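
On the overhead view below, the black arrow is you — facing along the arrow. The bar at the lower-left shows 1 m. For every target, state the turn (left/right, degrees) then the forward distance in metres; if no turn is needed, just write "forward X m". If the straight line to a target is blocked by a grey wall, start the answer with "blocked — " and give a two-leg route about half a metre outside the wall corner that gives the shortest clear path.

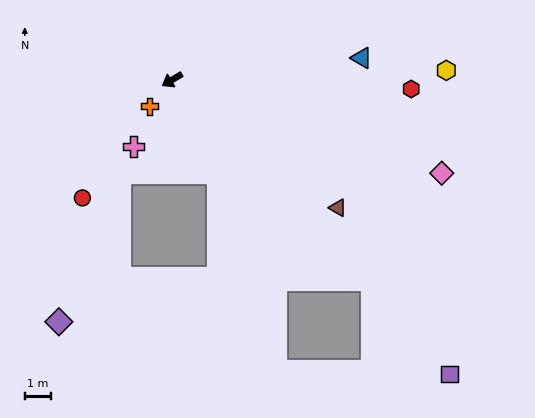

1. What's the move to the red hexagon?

turn left 147°, forward 9.1 m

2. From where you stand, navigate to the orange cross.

turn left 19°, forward 1.3 m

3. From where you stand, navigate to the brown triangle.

turn left 112°, forward 7.9 m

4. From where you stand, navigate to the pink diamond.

turn left 130°, forward 10.8 m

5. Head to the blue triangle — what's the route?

turn left 156°, forward 7.2 m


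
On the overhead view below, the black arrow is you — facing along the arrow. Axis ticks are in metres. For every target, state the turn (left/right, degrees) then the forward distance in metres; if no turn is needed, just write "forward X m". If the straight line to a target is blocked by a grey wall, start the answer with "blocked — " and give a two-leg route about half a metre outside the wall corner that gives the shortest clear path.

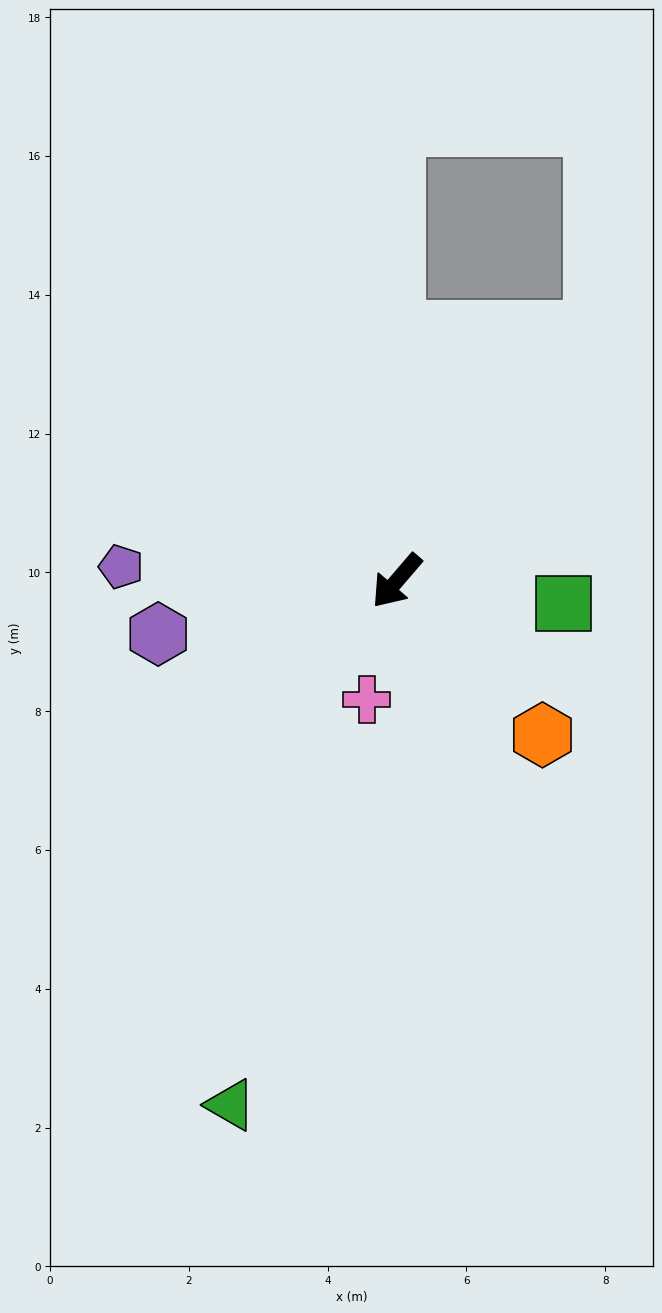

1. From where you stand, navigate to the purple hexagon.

turn right 37°, forward 3.5 m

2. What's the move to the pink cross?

turn left 26°, forward 1.8 m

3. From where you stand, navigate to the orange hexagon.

turn left 84°, forward 3.1 m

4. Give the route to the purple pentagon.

turn right 52°, forward 4.0 m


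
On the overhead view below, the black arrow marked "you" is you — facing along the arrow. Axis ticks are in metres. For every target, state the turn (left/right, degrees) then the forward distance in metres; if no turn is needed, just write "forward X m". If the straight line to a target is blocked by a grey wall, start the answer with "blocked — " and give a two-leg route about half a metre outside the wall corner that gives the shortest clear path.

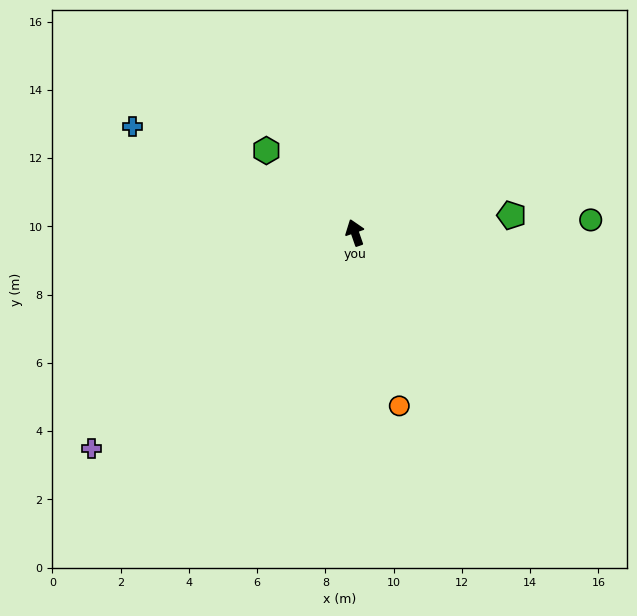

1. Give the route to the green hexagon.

turn left 28°, forward 3.5 m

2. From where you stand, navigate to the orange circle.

turn left 175°, forward 5.2 m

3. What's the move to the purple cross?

turn left 110°, forward 10.0 m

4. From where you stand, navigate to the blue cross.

turn left 45°, forward 7.2 m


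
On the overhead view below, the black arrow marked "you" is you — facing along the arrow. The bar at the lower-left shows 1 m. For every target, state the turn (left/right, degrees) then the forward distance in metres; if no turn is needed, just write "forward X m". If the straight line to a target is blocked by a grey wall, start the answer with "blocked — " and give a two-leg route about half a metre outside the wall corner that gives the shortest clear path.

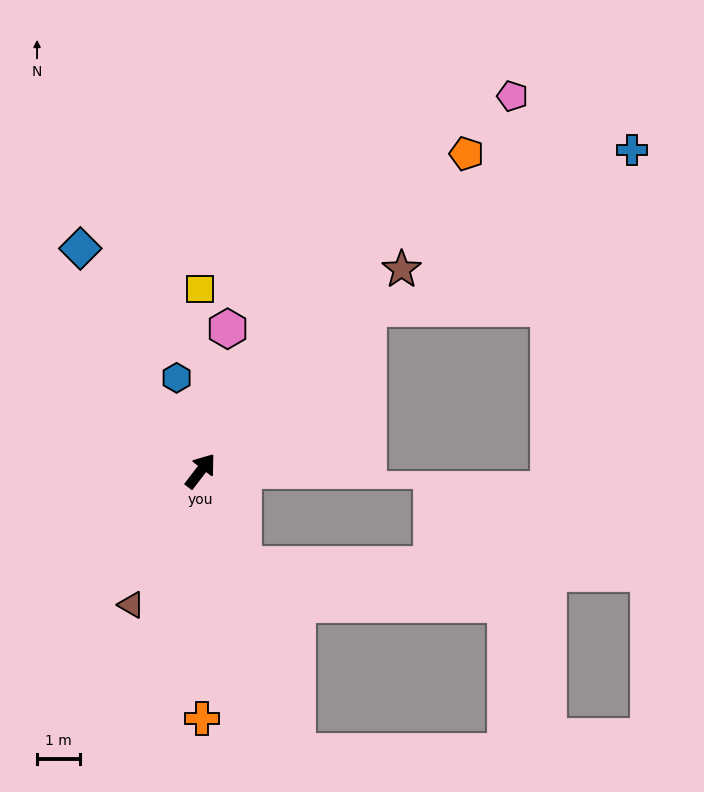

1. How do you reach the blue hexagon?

turn left 52°, forward 2.2 m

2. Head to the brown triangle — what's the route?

turn right 170°, forward 3.5 m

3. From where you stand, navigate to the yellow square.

turn left 38°, forward 4.2 m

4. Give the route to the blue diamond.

turn left 66°, forward 5.8 m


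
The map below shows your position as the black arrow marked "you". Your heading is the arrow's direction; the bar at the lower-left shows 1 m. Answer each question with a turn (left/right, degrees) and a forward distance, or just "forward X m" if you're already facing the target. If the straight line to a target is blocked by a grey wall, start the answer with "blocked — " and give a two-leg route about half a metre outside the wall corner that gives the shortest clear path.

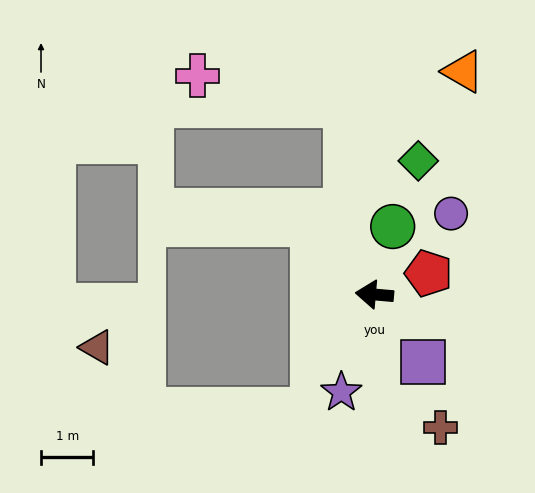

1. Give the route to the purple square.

turn left 131°, forward 1.6 m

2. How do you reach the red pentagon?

turn right 154°, forward 1.1 m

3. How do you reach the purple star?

turn left 76°, forward 2.0 m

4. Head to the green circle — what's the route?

turn right 100°, forward 1.3 m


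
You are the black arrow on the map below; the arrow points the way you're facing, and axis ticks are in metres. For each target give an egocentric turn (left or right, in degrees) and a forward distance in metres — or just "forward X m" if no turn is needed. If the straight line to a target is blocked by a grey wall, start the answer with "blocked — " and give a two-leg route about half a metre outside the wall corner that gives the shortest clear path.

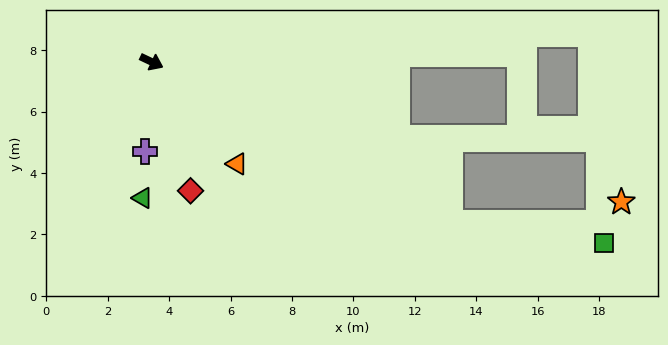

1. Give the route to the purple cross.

turn right 69°, forward 2.9 m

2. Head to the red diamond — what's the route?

turn right 48°, forward 4.4 m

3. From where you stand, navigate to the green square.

blocked — turn right 3°, forward 11.0 m, then turn left 21°, forward 5.0 m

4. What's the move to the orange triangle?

turn right 25°, forward 4.3 m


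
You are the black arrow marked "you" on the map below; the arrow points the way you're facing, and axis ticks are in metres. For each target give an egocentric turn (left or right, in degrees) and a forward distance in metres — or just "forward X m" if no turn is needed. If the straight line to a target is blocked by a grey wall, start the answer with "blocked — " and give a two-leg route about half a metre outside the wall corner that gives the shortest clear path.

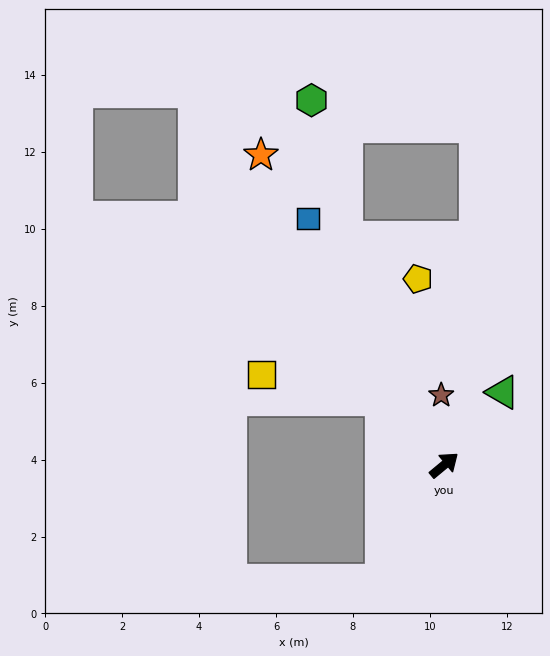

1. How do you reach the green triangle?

turn left 12°, forward 2.4 m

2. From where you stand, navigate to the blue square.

turn left 79°, forward 7.3 m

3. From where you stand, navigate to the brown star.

turn left 53°, forward 1.8 m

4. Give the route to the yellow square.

blocked — turn left 94°, forward 2.4 m, then turn left 35°, forward 3.2 m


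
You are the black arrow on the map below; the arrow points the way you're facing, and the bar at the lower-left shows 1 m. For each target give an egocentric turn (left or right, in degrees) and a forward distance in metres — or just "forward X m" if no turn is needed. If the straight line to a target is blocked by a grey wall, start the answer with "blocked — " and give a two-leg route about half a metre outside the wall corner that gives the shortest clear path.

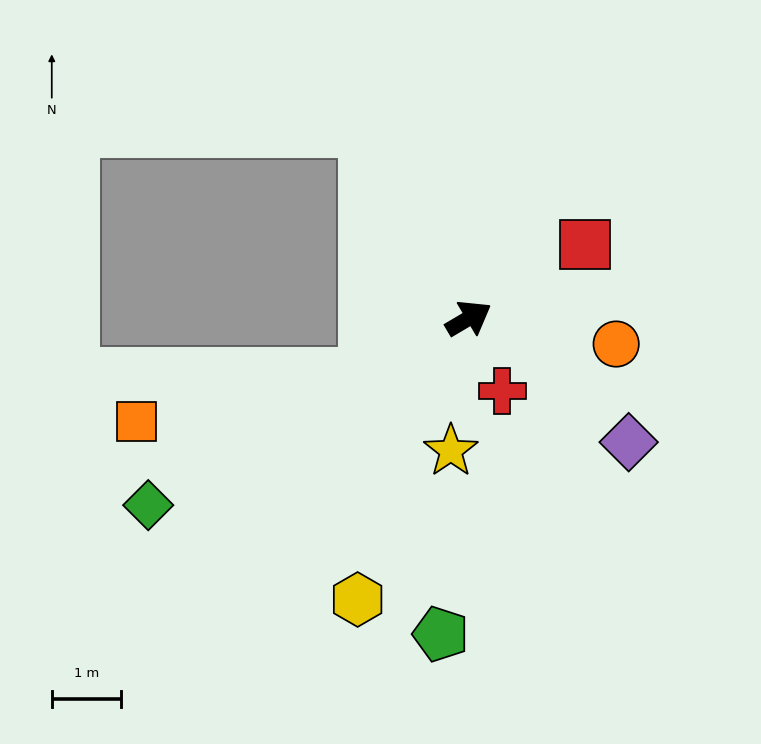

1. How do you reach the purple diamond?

turn right 68°, forward 2.9 m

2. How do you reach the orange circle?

turn right 41°, forward 2.2 m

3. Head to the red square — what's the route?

forward 2.0 m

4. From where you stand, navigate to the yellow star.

turn right 128°, forward 1.9 m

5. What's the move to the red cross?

turn right 96°, forward 1.2 m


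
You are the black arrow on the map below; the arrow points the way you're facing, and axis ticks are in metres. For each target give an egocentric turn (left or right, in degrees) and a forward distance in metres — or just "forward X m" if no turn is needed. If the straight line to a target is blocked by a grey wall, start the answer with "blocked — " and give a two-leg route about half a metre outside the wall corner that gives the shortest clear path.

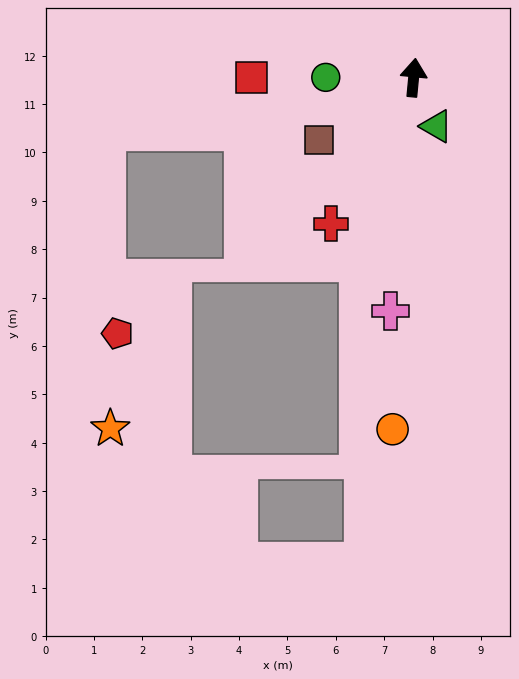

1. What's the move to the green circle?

turn left 95°, forward 1.8 m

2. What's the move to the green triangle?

turn right 149°, forward 1.1 m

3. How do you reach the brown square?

turn left 129°, forward 2.3 m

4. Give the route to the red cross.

turn left 156°, forward 3.5 m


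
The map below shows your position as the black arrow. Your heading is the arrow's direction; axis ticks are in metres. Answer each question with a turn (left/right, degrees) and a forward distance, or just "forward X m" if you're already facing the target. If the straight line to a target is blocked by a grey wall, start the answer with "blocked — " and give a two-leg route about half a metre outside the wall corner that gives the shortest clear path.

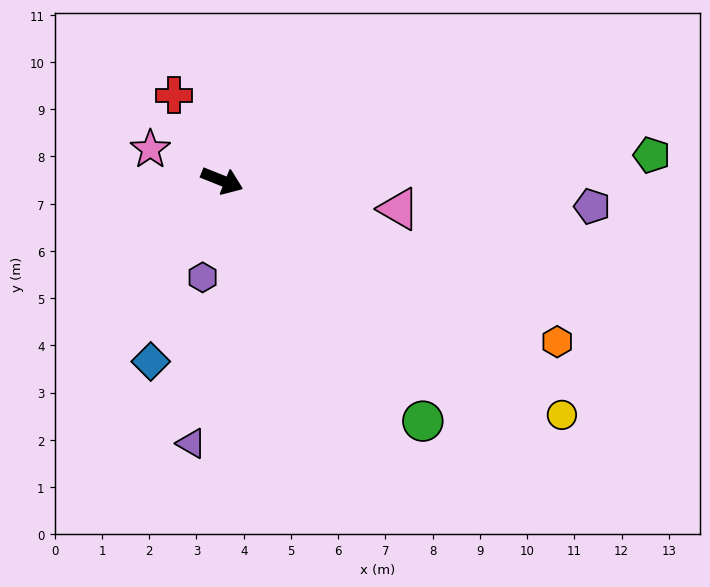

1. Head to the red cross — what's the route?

turn left 141°, forward 2.1 m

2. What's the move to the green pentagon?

turn left 25°, forward 9.1 m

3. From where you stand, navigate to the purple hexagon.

turn right 80°, forward 2.1 m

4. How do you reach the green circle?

turn right 28°, forward 6.6 m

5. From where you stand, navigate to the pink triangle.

turn left 13°, forward 3.8 m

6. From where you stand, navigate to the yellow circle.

turn right 13°, forward 8.7 m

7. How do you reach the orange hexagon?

turn right 4°, forward 7.9 m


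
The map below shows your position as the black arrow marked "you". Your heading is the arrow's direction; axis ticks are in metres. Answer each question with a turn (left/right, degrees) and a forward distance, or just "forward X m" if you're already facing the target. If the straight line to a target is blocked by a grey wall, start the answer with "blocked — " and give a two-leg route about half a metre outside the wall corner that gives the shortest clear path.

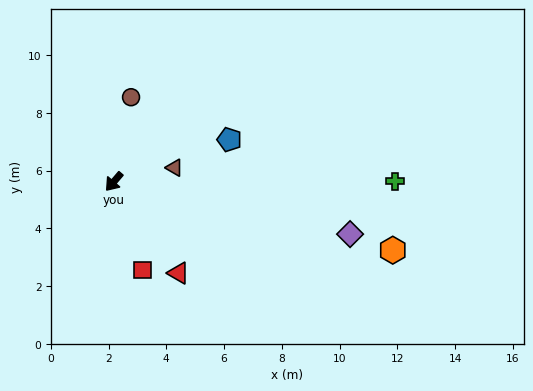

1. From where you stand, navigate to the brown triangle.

turn left 144°, forward 2.2 m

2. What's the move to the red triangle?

turn left 76°, forward 3.9 m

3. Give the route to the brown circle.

turn right 151°, forward 3.0 m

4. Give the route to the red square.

turn left 59°, forward 3.2 m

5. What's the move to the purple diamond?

turn left 118°, forward 8.4 m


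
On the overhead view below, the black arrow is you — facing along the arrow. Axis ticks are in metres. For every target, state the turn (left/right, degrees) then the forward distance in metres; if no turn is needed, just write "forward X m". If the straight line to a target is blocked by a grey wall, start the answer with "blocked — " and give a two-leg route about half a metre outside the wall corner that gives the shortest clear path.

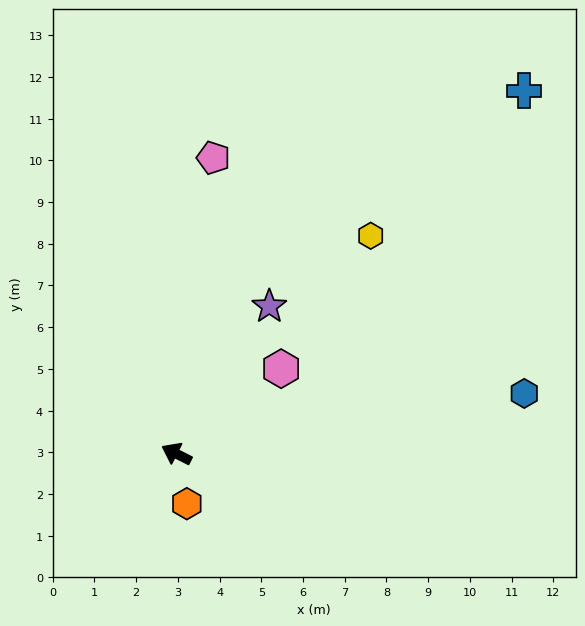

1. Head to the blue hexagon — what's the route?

turn right 143°, forward 8.5 m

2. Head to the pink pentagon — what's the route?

turn right 70°, forward 7.2 m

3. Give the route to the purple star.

turn right 95°, forward 4.2 m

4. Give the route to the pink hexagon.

turn right 114°, forward 3.2 m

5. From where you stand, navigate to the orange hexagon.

turn left 129°, forward 1.2 m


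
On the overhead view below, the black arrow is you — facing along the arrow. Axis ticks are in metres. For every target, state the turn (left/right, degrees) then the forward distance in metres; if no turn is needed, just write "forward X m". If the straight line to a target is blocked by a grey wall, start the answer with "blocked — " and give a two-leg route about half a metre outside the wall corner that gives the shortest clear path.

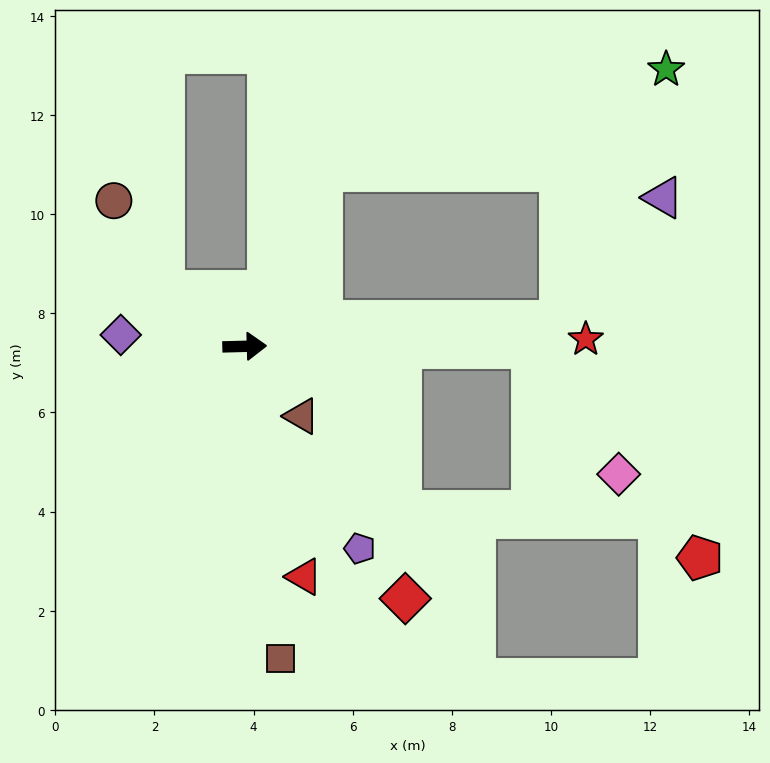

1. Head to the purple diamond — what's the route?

turn left 173°, forward 2.5 m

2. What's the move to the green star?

blocked — turn left 65°, forward 3.9 m, then turn right 50°, forward 7.2 m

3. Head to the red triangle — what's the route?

turn right 77°, forward 4.8 m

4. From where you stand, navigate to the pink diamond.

blocked — forward 5.8 m, then turn right 57°, forward 3.1 m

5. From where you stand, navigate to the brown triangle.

turn right 52°, forward 1.8 m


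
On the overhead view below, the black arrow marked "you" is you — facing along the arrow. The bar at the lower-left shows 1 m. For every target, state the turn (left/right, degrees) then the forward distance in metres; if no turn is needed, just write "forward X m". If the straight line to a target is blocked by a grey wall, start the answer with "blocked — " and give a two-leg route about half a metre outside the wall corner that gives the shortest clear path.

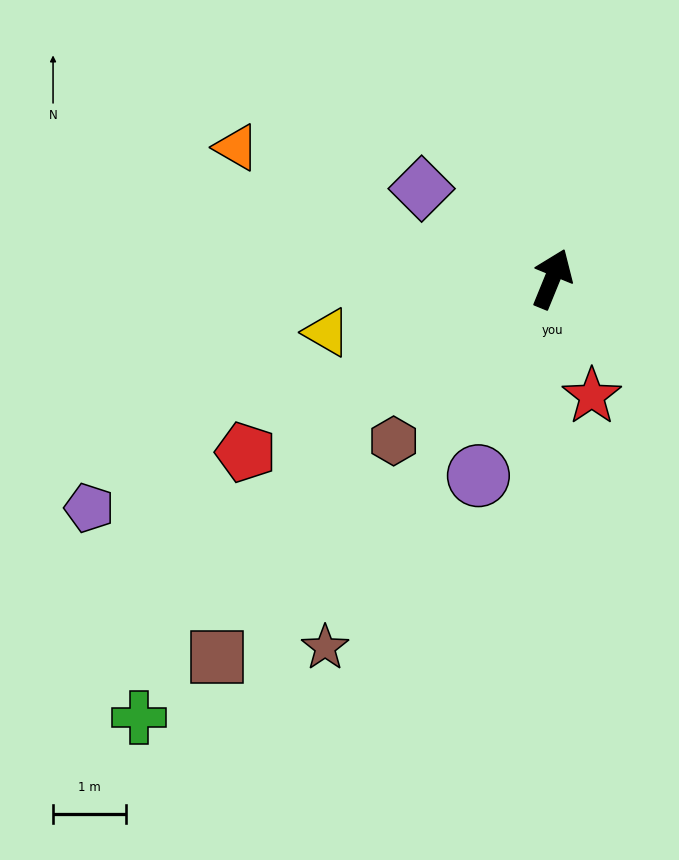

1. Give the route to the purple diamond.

turn left 78°, forward 2.2 m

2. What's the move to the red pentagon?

turn left 142°, forward 4.8 m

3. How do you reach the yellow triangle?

turn left 126°, forward 3.2 m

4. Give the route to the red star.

turn right 139°, forward 1.7 m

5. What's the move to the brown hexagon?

turn left 158°, forward 3.1 m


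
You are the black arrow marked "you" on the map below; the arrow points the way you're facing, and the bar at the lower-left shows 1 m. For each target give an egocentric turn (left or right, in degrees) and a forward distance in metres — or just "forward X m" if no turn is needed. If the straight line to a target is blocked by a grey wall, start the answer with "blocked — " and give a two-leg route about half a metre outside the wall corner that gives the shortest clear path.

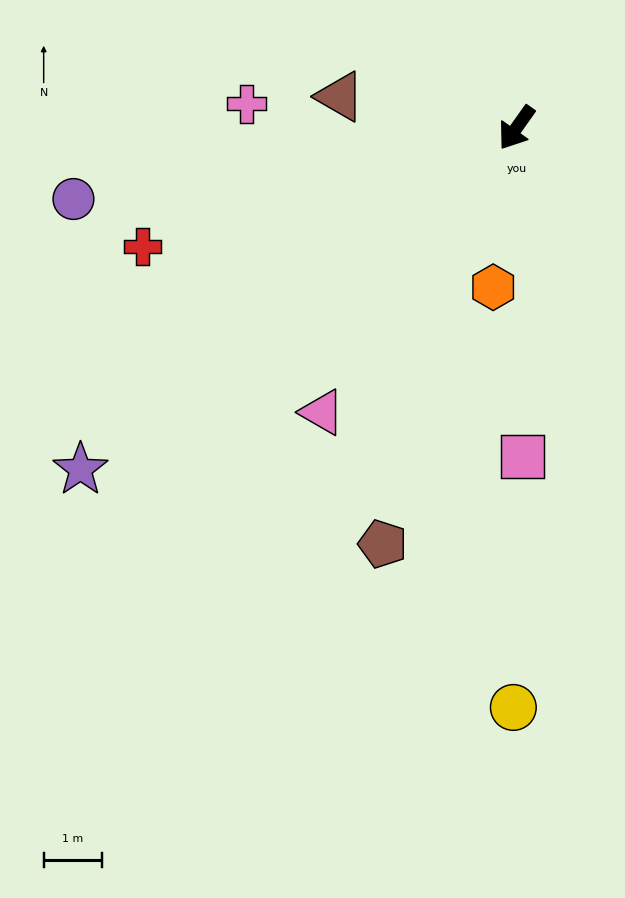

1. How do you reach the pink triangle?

forward 5.9 m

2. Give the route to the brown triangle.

turn right 65°, forward 3.1 m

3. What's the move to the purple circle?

turn right 46°, forward 7.7 m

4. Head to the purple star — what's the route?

turn right 17°, forward 9.5 m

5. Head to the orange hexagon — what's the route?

turn left 27°, forward 2.8 m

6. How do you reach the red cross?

turn right 37°, forward 6.8 m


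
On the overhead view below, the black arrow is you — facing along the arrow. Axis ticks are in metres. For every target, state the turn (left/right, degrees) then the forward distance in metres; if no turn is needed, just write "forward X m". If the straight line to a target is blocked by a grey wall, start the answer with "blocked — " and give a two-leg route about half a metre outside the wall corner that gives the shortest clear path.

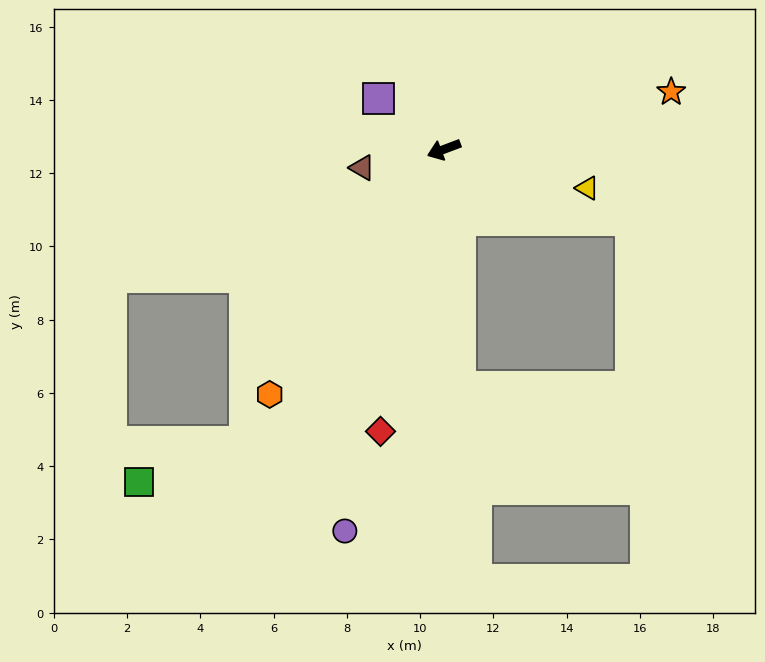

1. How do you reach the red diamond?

turn left 57°, forward 7.9 m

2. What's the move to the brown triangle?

turn right 8°, forward 2.3 m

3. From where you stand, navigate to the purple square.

turn right 59°, forward 2.3 m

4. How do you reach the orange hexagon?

turn left 34°, forward 8.2 m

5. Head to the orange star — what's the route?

turn left 174°, forward 6.4 m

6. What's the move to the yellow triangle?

turn left 144°, forward 4.1 m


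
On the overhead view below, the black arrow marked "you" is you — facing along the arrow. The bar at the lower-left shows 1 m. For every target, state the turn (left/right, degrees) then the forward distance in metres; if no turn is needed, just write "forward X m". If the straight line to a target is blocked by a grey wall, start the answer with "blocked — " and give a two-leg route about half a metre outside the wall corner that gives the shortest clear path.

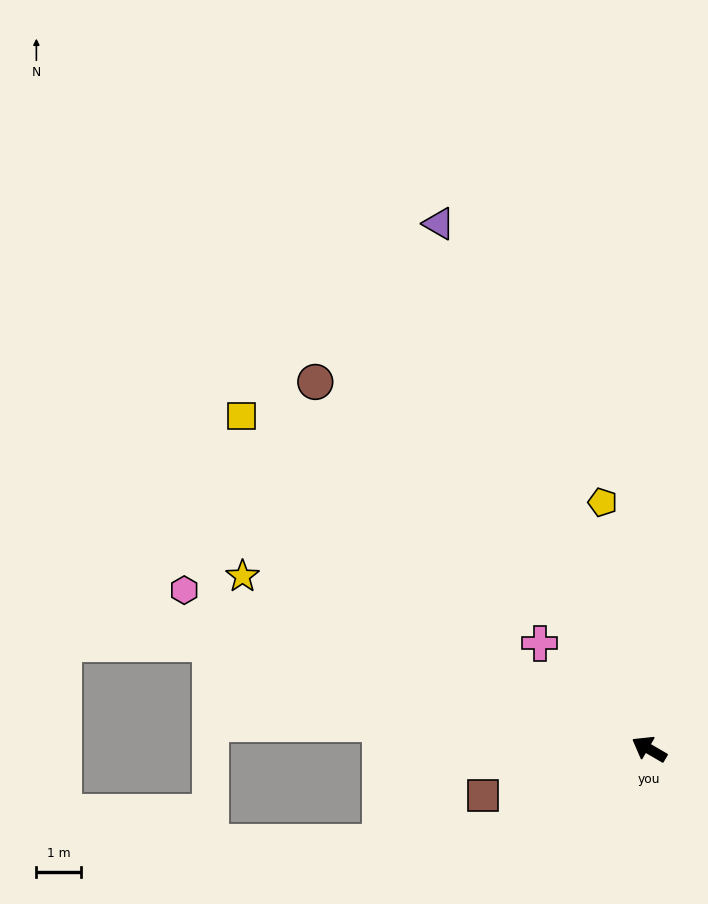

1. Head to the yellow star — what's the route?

turn left 7°, forward 10.0 m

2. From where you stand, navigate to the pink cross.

turn right 14°, forward 3.4 m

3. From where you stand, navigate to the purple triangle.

turn right 38°, forward 12.8 m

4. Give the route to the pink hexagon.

turn left 11°, forward 11.1 m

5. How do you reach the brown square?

turn left 46°, forward 3.9 m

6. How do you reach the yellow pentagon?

turn right 49°, forward 5.7 m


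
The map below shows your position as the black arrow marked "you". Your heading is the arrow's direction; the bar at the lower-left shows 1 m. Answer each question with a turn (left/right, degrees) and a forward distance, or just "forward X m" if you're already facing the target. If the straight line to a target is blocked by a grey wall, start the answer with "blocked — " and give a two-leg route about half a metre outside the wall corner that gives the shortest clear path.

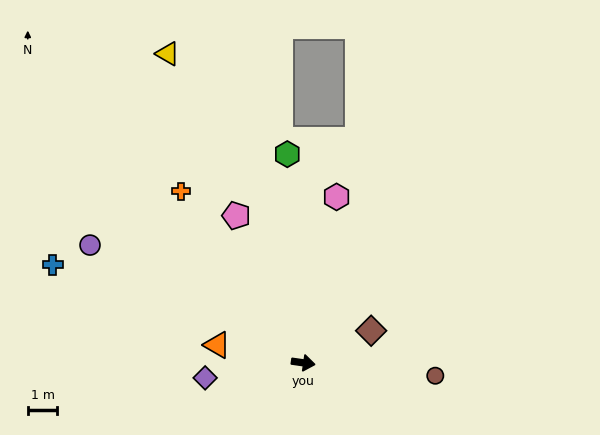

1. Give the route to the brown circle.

turn left 3°, forward 4.5 m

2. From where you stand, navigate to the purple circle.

turn left 159°, forward 8.2 m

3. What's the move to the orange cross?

turn left 134°, forward 7.1 m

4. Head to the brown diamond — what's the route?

turn left 33°, forward 2.5 m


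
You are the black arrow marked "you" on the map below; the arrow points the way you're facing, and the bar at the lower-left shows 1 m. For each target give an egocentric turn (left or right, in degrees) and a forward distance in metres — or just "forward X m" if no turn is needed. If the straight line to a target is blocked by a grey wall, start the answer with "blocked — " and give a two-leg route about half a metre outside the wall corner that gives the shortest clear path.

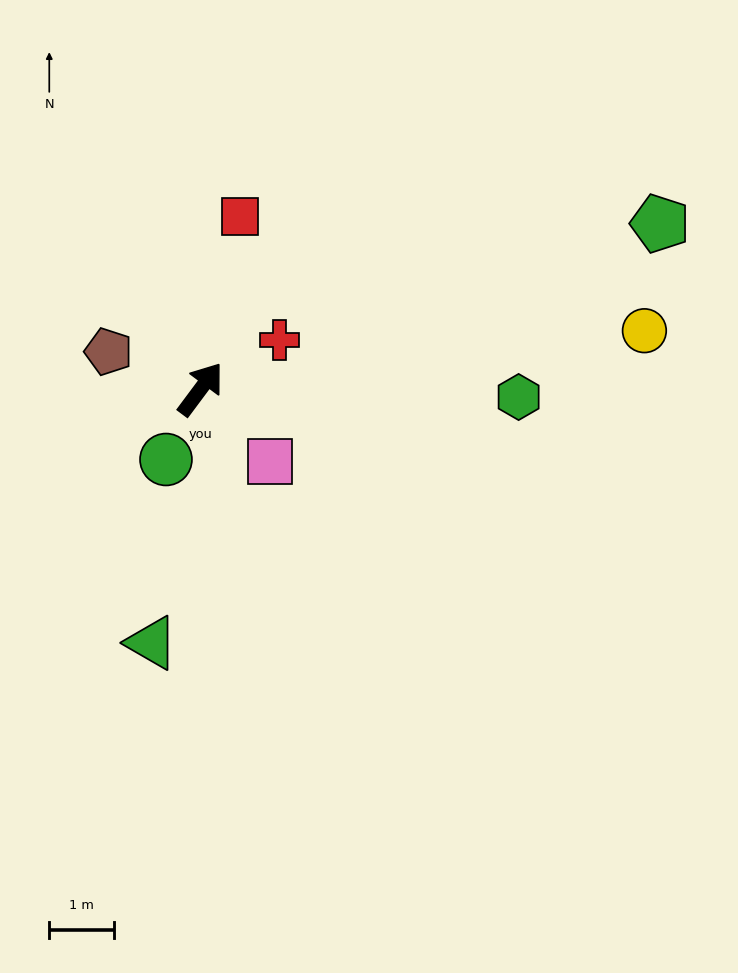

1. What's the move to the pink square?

turn right 99°, forward 1.5 m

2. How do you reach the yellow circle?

turn right 46°, forward 6.9 m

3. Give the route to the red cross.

turn right 21°, forward 1.4 m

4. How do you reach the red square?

turn left 24°, forward 2.7 m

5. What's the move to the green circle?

turn right 169°, forward 1.2 m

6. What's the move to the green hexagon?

turn right 55°, forward 4.9 m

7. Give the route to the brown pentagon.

turn left 105°, forward 1.5 m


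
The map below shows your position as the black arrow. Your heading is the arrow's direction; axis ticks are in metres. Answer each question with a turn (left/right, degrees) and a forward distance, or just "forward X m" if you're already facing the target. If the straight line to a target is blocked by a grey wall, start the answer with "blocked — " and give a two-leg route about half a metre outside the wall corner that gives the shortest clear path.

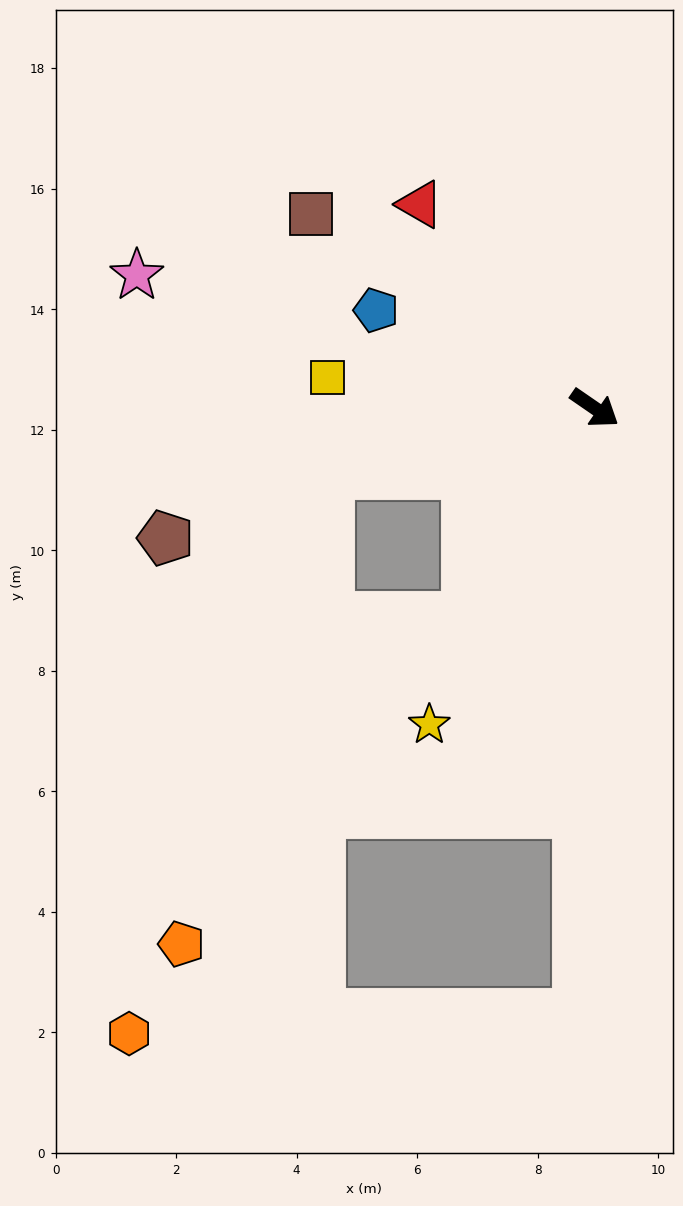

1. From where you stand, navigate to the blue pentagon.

turn right 170°, forward 4.0 m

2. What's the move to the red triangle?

turn left 165°, forward 4.5 m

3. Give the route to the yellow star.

turn right 83°, forward 5.9 m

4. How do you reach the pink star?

turn right 162°, forward 7.9 m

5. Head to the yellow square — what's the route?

turn right 152°, forward 4.5 m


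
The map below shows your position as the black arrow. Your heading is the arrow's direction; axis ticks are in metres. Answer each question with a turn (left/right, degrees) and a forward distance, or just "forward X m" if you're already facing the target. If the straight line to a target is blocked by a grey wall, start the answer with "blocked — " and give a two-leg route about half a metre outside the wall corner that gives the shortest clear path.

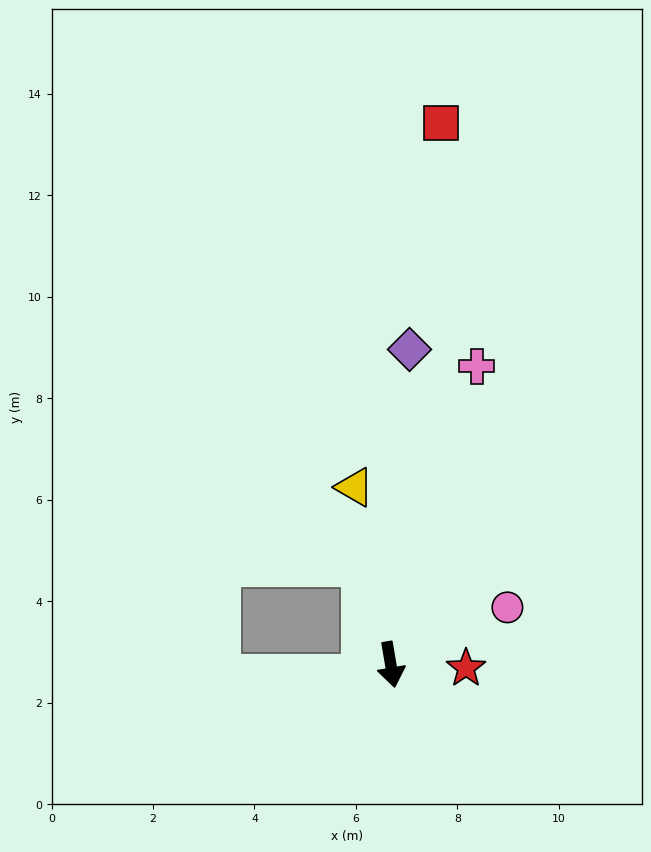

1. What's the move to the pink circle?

turn left 106°, forward 2.6 m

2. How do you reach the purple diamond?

turn left 167°, forward 6.2 m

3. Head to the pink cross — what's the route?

turn left 154°, forward 6.1 m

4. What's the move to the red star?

turn left 78°, forward 1.5 m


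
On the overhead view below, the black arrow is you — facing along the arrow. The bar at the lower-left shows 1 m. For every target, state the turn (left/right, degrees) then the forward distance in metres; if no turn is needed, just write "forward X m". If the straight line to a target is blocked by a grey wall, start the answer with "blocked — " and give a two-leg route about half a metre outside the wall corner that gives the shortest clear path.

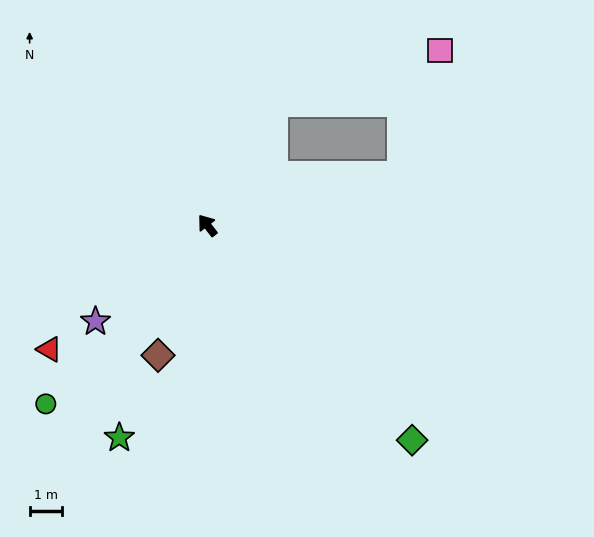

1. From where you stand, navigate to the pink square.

blocked — turn right 66°, forward 4.3 m, then turn right 44°, forward 5.3 m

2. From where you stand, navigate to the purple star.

turn left 93°, forward 4.5 m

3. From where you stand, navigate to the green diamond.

turn right 174°, forward 9.1 m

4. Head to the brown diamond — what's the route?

turn left 122°, forward 4.3 m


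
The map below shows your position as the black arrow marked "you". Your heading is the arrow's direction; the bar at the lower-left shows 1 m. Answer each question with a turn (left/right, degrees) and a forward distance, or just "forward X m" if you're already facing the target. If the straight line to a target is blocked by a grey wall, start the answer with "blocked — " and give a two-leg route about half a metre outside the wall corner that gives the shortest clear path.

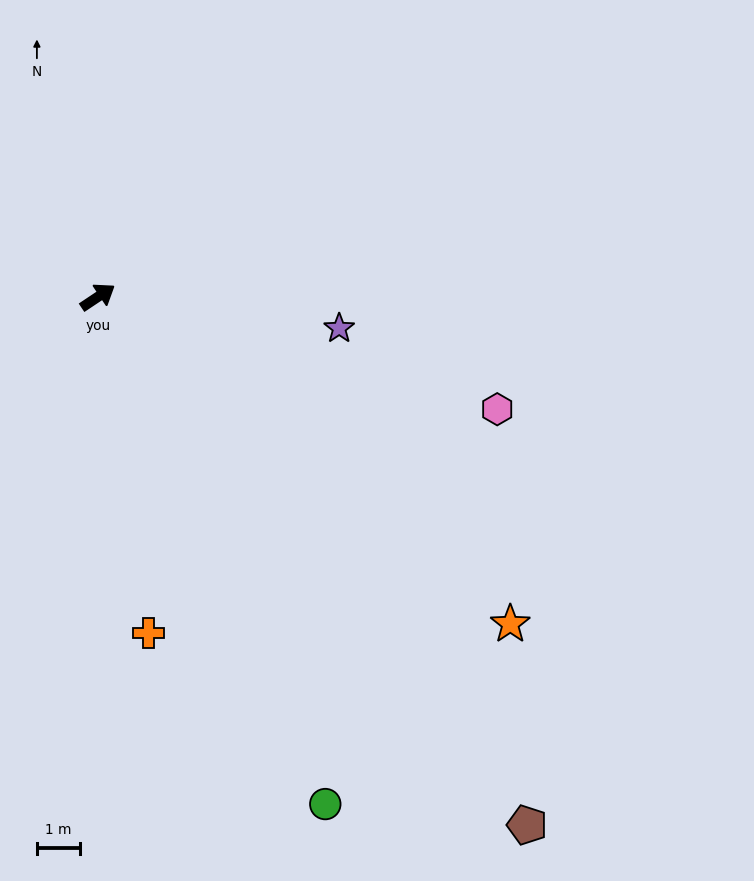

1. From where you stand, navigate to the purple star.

turn right 41°, forward 5.6 m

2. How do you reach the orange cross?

turn right 115°, forward 7.9 m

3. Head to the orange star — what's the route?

turn right 72°, forward 12.2 m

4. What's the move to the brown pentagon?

turn right 85°, forward 15.7 m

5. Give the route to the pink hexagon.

turn right 49°, forward 9.6 m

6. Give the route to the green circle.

turn right 100°, forward 12.8 m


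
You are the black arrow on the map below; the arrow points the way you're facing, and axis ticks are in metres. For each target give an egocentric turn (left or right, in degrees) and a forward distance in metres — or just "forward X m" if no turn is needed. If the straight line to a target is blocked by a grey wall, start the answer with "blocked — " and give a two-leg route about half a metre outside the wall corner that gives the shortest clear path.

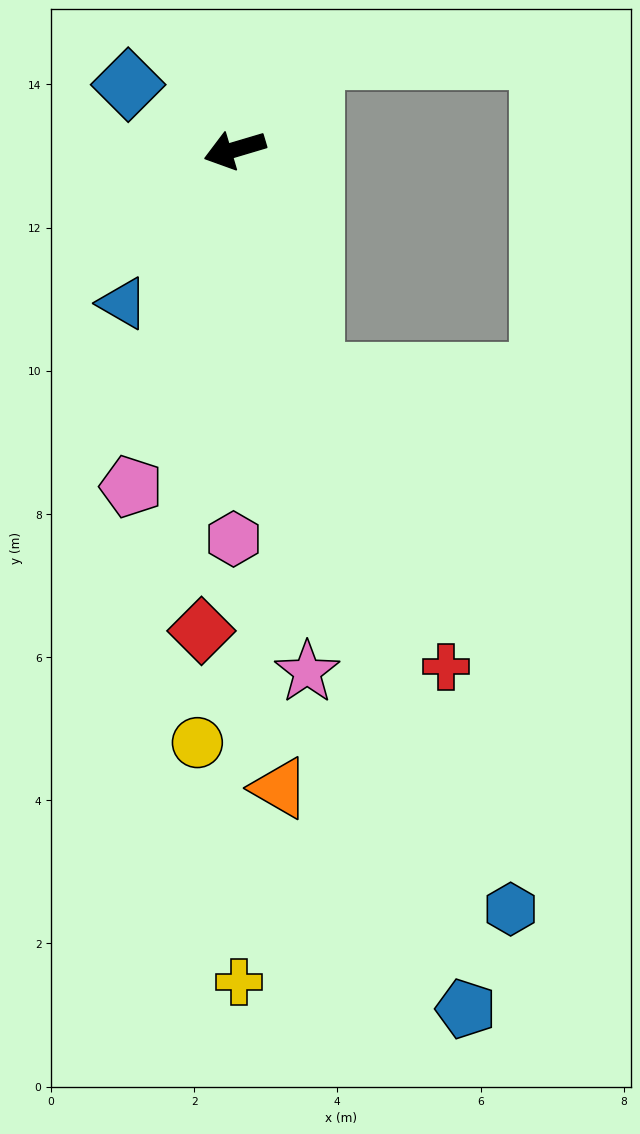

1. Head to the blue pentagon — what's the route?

turn left 88°, forward 12.4 m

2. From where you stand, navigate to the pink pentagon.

turn left 56°, forward 4.9 m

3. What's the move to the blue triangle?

turn left 37°, forward 2.7 m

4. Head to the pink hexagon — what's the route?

turn left 73°, forward 5.4 m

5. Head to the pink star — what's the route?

turn left 81°, forward 7.4 m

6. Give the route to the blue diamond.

turn right 48°, forward 1.7 m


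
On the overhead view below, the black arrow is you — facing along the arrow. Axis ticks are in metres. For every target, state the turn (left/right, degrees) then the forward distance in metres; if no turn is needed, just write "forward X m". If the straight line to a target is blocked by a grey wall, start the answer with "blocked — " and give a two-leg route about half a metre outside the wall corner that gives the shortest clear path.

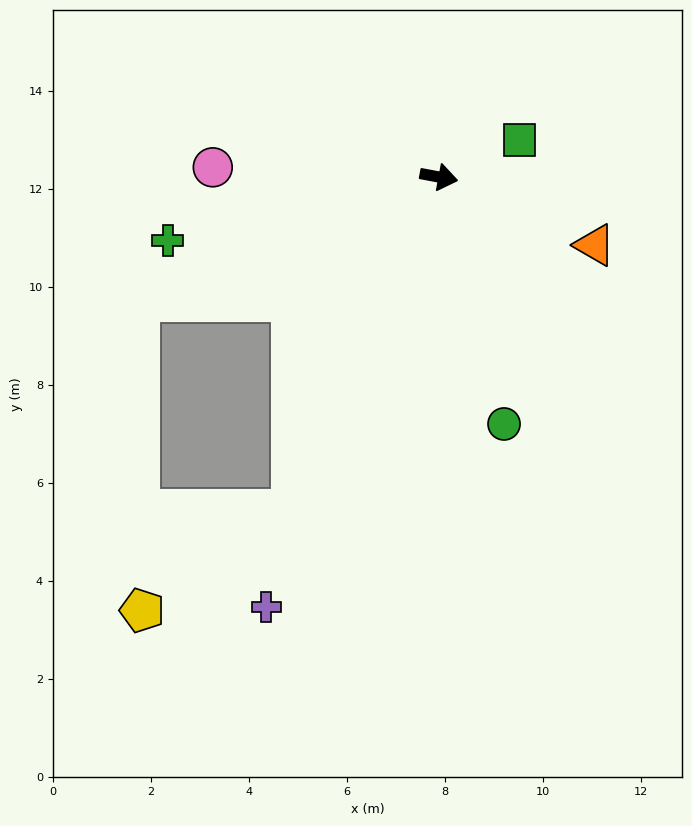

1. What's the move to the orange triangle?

turn right 13°, forward 3.5 m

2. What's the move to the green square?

turn left 35°, forward 1.8 m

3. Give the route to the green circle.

turn right 65°, forward 5.2 m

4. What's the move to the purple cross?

turn right 101°, forward 9.4 m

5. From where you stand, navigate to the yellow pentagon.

blocked — turn right 103°, forward 7.4 m, then turn right 33°, forward 3.7 m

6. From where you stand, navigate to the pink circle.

turn right 172°, forward 4.6 m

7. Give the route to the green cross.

turn right 156°, forward 5.7 m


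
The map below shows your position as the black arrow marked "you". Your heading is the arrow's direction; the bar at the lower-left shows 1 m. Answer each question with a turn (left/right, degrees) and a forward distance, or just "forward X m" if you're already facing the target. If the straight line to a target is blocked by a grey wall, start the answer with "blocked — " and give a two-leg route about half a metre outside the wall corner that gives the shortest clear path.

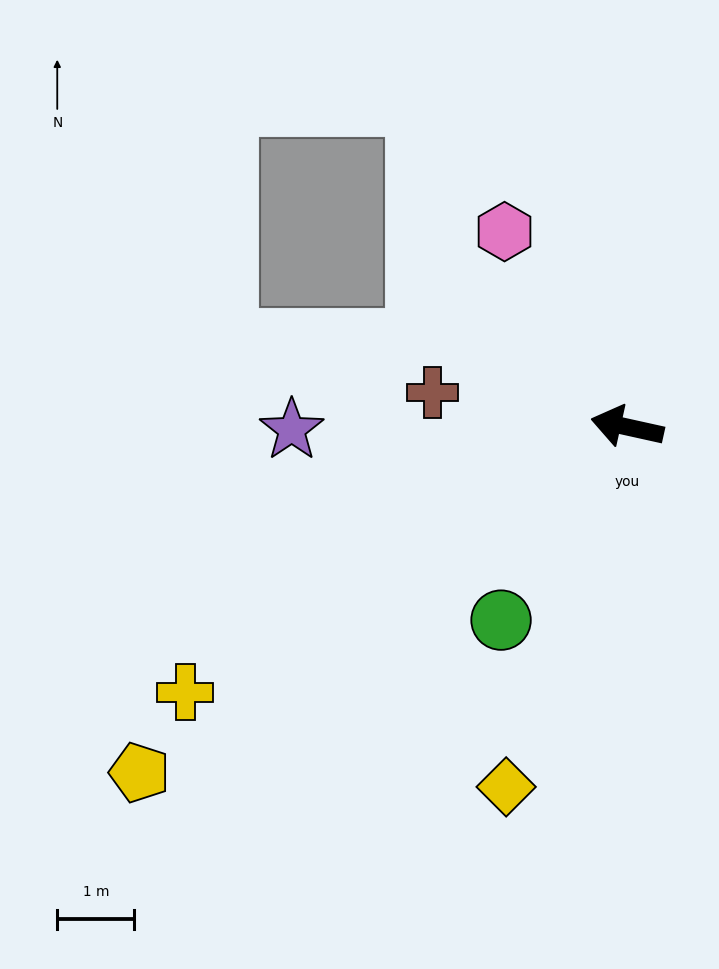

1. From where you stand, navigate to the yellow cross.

turn left 43°, forward 6.7 m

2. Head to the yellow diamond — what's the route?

turn left 84°, forward 4.9 m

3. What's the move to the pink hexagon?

turn right 45°, forward 3.0 m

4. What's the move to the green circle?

turn left 69°, forward 3.0 m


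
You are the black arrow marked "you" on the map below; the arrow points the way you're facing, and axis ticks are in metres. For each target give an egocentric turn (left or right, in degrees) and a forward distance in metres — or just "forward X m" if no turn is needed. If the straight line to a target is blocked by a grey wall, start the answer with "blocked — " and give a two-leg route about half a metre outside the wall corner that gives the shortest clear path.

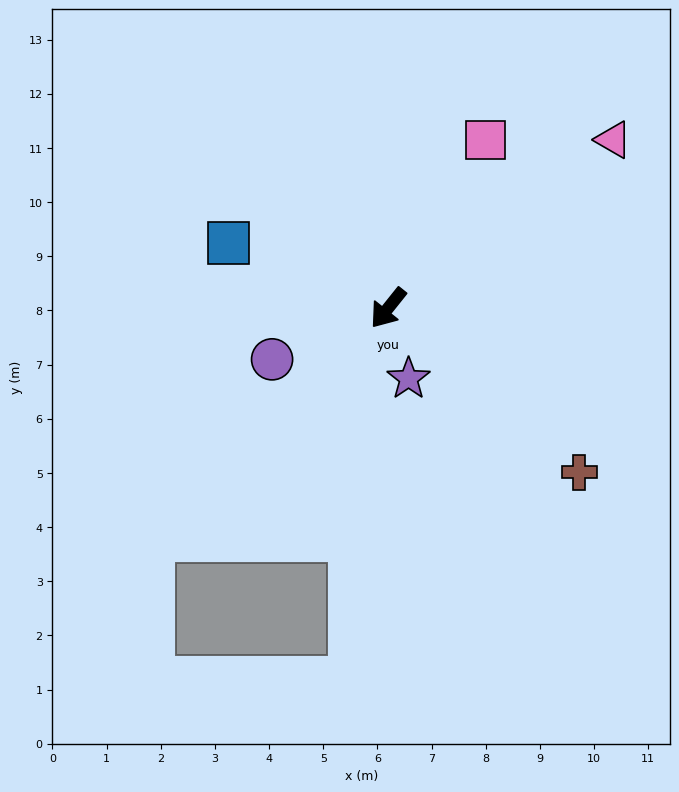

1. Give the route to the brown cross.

turn left 88°, forward 4.7 m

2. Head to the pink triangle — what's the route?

turn left 165°, forward 5.2 m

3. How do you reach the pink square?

turn right 171°, forward 3.6 m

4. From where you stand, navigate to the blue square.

turn right 74°, forward 3.2 m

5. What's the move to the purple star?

turn left 55°, forward 1.4 m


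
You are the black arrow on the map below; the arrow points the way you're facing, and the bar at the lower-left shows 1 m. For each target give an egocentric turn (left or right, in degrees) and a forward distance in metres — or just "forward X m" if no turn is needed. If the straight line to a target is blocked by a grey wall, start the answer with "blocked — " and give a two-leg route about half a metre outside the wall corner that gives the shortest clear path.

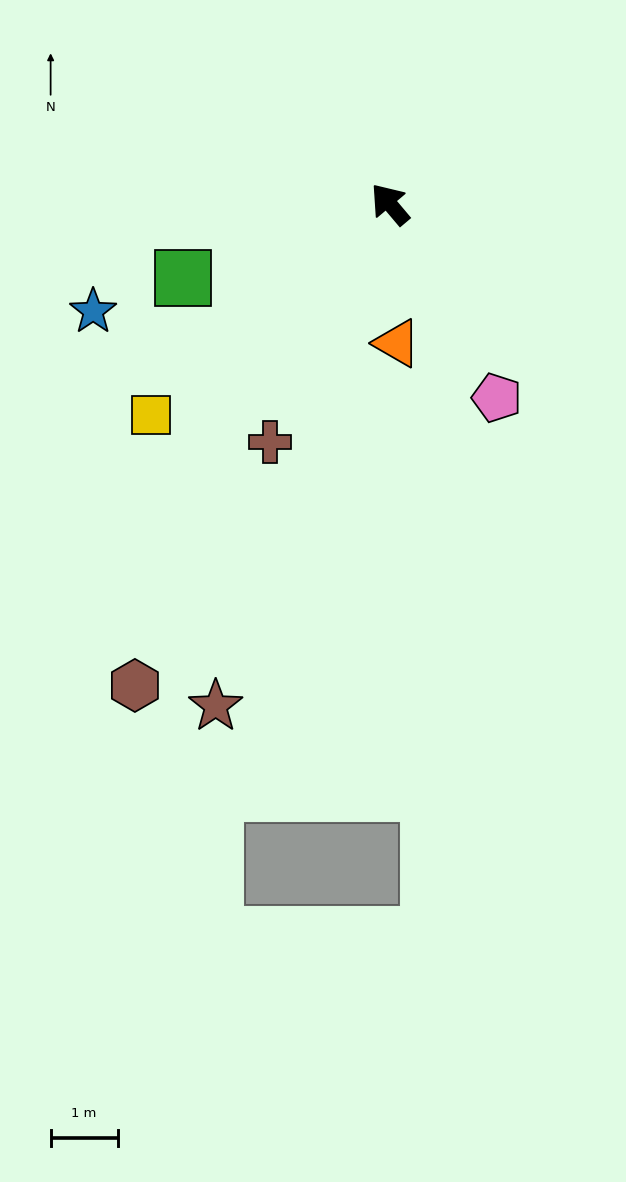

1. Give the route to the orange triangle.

turn left 143°, forward 2.1 m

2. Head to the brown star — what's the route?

turn left 121°, forward 7.9 m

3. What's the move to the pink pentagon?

turn left 169°, forward 3.3 m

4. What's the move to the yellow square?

turn left 91°, forward 4.8 m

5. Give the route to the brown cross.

turn left 113°, forward 4.0 m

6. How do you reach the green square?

turn left 70°, forward 3.3 m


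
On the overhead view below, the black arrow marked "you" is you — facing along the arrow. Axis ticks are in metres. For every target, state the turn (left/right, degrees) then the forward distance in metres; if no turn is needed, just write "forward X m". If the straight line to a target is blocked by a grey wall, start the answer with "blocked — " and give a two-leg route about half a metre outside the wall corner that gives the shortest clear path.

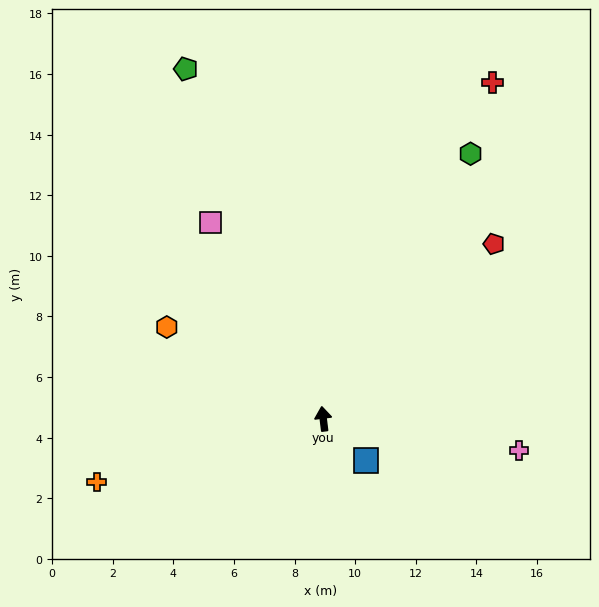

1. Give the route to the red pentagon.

turn right 51°, forward 8.1 m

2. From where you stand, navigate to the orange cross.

turn left 99°, forward 7.8 m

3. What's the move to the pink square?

turn left 23°, forward 7.5 m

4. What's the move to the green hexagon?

turn right 36°, forward 10.0 m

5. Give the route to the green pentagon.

turn left 14°, forward 12.4 m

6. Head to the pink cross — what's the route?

turn right 106°, forward 6.5 m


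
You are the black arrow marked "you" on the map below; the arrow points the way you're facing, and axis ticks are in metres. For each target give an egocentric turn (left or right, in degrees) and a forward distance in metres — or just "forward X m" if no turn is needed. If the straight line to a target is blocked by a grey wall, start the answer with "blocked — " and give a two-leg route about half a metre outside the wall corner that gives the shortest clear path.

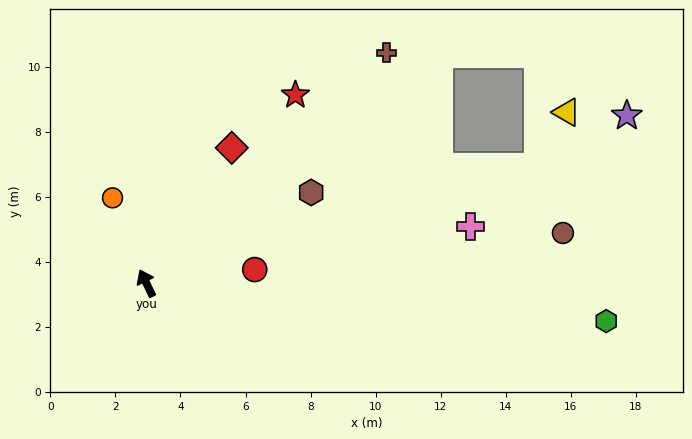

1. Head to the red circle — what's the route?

turn right 109°, forward 3.4 m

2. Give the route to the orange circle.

turn right 4°, forward 2.8 m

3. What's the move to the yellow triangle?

blocked — turn right 99°, forward 12.5 m, then turn left 45°, forward 1.9 m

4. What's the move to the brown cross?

turn right 72°, forward 10.2 m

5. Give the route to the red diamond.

turn right 58°, forward 4.9 m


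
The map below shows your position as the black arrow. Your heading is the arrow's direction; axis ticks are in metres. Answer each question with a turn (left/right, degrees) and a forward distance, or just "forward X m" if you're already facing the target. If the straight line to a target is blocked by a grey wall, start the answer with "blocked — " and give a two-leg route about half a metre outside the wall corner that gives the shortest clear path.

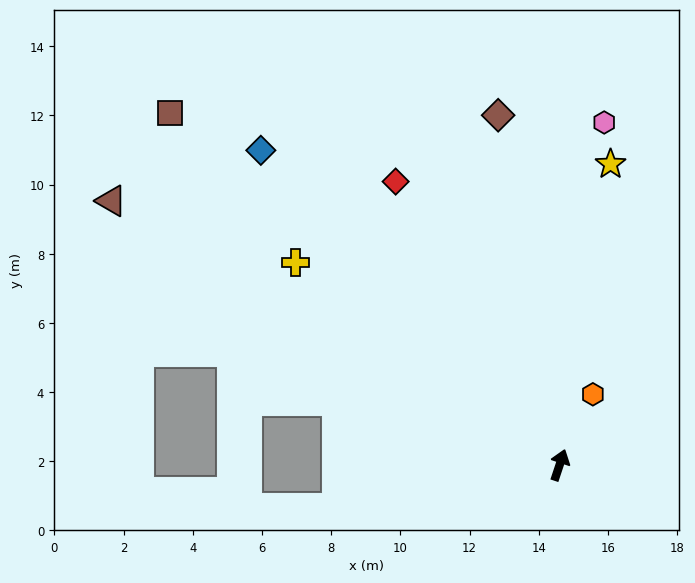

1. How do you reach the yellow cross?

turn left 71°, forward 9.6 m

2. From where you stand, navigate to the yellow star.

turn left 9°, forward 8.8 m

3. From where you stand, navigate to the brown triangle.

turn left 78°, forward 15.0 m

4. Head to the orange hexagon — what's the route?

turn right 7°, forward 2.3 m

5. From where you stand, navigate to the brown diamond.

turn left 28°, forward 10.3 m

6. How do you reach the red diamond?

turn left 48°, forward 9.5 m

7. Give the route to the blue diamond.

turn left 62°, forward 12.5 m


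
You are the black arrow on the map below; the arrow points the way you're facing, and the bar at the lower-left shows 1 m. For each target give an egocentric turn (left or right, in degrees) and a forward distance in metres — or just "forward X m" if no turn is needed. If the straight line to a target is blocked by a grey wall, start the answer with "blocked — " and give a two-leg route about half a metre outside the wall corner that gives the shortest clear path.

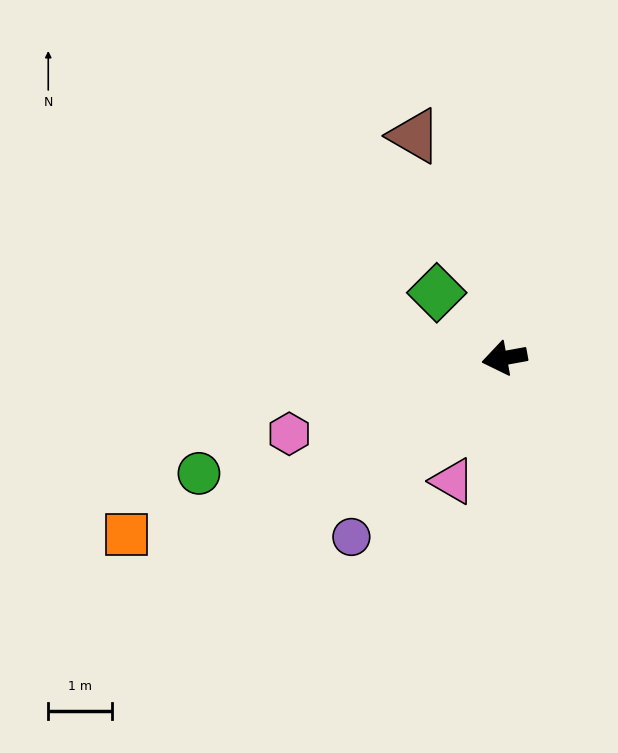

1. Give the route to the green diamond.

turn right 54°, forward 1.5 m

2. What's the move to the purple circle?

turn left 39°, forward 3.7 m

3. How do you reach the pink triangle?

turn left 57°, forward 2.1 m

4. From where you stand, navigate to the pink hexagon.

turn left 9°, forward 3.6 m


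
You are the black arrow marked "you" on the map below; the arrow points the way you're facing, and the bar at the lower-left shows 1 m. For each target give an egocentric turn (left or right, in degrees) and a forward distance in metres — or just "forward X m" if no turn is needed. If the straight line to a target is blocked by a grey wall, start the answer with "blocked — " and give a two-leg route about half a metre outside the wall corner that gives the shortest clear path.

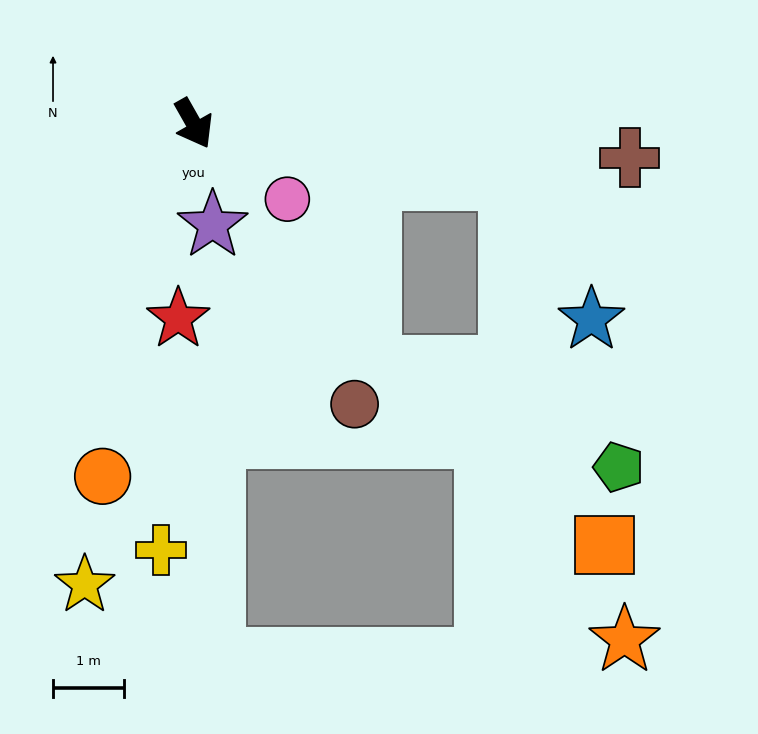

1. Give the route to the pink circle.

turn left 22°, forward 1.7 m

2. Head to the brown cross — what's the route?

turn left 56°, forward 6.1 m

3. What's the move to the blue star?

blocked — turn left 50°, forward 4.5 m, then turn right 49°, forward 2.3 m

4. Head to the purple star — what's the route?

turn right 19°, forward 1.4 m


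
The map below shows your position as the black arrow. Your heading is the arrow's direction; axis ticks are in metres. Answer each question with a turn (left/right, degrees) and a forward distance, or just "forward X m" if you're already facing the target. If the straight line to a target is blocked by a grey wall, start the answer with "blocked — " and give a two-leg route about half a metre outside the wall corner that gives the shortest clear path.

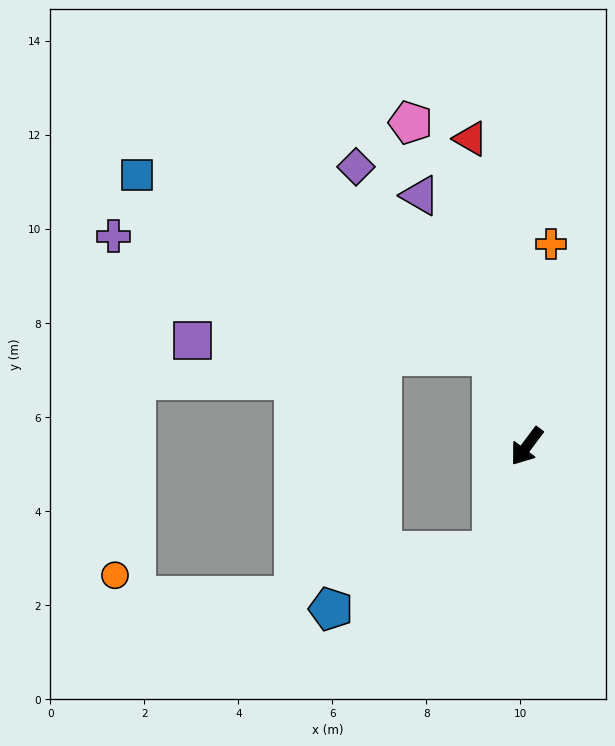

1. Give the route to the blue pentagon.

blocked — turn left 19°, forward 2.3 m, then turn right 52°, forward 3.7 m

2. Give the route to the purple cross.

blocked — turn right 122°, forward 2.1 m, then turn left 51°, forward 8.5 m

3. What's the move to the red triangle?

turn right 133°, forward 6.6 m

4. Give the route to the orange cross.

turn right 150°, forward 4.3 m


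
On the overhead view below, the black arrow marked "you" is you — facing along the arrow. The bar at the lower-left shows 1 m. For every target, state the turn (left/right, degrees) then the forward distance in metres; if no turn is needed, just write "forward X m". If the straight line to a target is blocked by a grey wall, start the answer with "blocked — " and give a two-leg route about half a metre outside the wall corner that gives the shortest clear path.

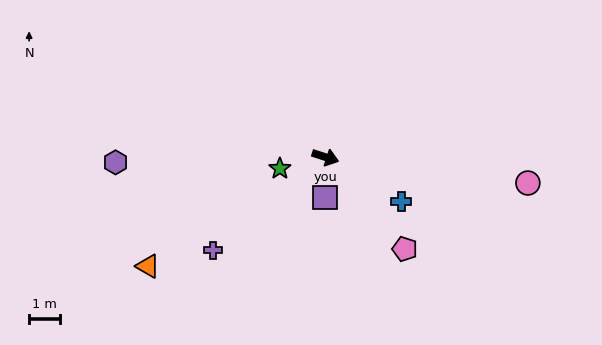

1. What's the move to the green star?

turn right 148°, forward 1.5 m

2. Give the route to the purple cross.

turn right 122°, forward 4.7 m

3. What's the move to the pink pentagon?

turn right 31°, forward 3.9 m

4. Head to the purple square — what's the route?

turn right 72°, forward 1.3 m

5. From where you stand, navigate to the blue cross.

turn right 12°, forward 2.8 m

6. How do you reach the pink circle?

turn left 11°, forward 6.5 m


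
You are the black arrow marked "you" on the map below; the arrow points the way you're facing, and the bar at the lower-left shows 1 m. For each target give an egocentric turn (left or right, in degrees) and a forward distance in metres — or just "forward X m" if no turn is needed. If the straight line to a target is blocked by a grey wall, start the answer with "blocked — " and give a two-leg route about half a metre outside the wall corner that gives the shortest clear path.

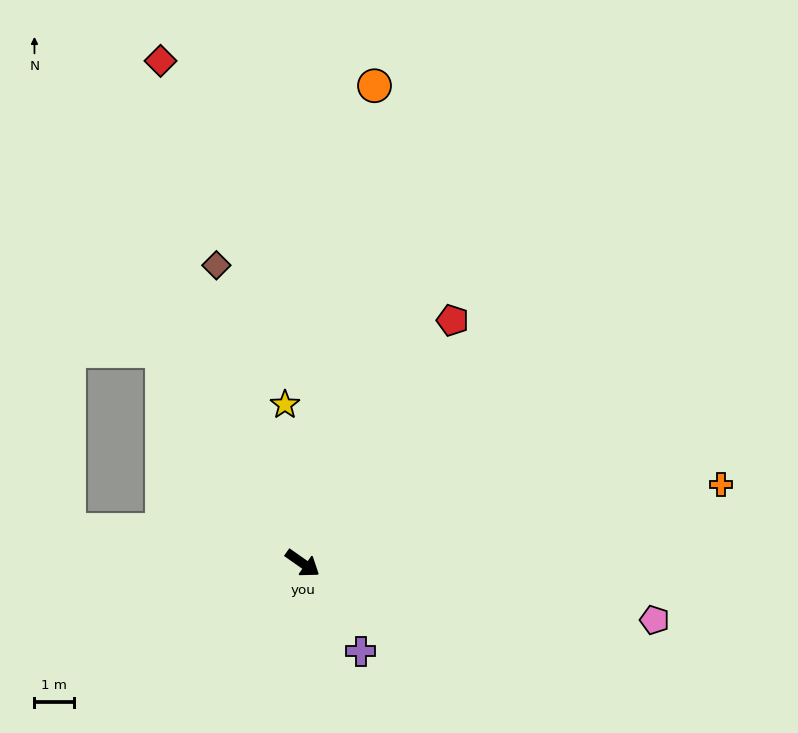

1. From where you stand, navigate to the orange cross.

turn left 46°, forward 10.8 m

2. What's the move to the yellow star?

turn left 131°, forward 4.0 m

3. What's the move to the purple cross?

turn right 22°, forward 2.7 m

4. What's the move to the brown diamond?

turn left 141°, forward 7.9 m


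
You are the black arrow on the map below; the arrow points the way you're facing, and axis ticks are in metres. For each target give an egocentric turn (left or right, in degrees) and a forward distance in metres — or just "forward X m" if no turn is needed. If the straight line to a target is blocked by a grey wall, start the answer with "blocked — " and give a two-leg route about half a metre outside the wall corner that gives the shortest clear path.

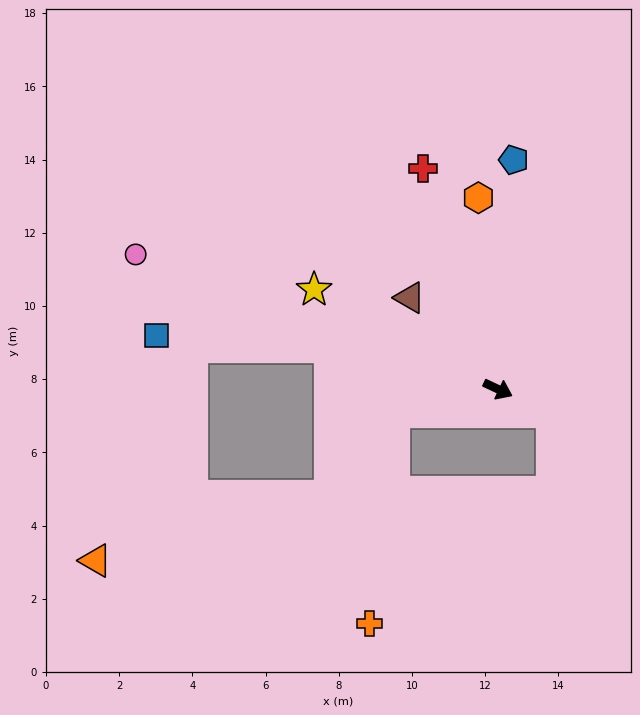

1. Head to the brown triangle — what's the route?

turn left 159°, forward 3.5 m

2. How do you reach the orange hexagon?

turn left 121°, forward 5.3 m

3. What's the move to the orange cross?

blocked — turn right 142°, forward 2.9 m, then turn left 71°, forward 5.8 m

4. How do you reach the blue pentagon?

turn left 111°, forward 6.3 m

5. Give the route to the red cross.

turn left 134°, forward 6.4 m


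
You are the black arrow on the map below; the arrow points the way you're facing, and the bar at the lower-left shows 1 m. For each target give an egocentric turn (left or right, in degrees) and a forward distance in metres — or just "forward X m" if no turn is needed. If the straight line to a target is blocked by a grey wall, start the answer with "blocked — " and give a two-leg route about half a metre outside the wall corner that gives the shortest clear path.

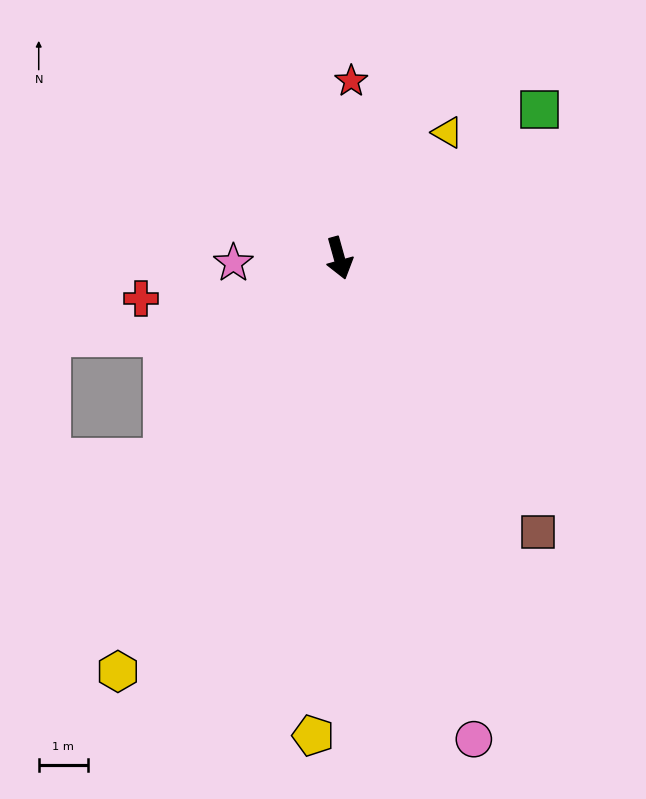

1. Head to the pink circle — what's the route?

forward 10.1 m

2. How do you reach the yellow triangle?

turn left 124°, forward 3.4 m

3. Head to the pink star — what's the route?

turn right 103°, forward 2.1 m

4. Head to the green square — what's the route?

turn left 111°, forward 5.0 m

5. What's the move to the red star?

turn left 161°, forward 3.6 m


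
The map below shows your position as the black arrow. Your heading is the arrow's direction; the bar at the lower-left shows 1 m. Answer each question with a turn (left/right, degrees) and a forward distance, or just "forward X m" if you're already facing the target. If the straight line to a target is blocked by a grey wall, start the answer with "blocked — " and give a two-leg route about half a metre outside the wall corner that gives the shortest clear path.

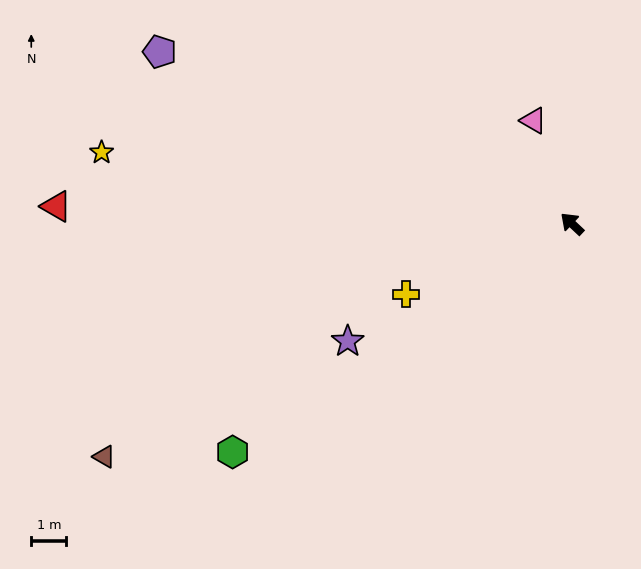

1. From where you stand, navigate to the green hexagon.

turn left 77°, forward 11.7 m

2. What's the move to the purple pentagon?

turn left 21°, forward 12.7 m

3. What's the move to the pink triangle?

turn right 26°, forward 3.1 m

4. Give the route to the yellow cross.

turn left 66°, forward 5.1 m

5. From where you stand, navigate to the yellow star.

turn left 35°, forward 13.6 m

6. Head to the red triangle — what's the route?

turn left 41°, forward 14.7 m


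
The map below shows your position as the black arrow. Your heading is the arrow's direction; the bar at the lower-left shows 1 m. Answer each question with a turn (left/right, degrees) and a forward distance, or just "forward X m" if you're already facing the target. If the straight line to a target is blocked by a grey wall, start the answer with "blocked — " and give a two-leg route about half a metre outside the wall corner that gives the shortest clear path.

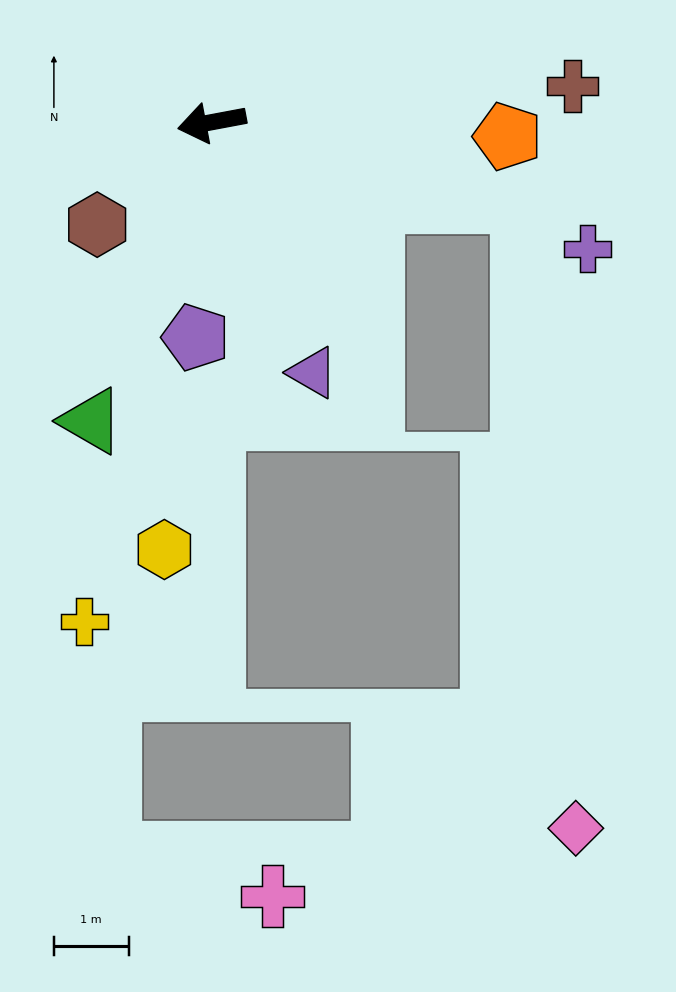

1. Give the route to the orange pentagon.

turn left 167°, forward 4.0 m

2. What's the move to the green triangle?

turn left 57°, forward 4.3 m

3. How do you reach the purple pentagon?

turn left 75°, forward 2.9 m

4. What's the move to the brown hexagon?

turn left 31°, forward 2.1 m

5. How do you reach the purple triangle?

turn left 101°, forward 3.6 m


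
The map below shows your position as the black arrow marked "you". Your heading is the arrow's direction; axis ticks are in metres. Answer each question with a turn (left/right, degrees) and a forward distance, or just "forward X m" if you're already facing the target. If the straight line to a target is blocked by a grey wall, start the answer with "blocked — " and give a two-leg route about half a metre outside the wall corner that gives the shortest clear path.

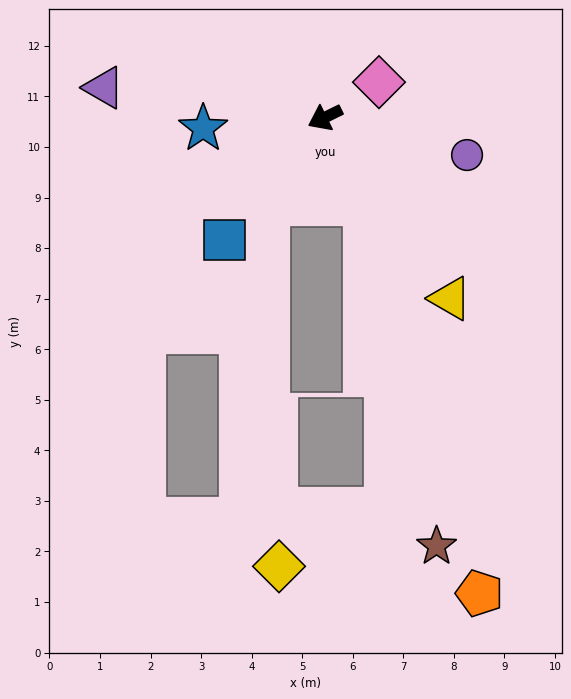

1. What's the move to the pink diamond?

turn right 173°, forward 1.3 m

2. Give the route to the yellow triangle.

turn left 98°, forward 4.4 m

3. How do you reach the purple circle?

turn left 139°, forward 2.9 m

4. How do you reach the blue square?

turn left 24°, forward 3.1 m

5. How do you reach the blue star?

turn right 21°, forward 2.4 m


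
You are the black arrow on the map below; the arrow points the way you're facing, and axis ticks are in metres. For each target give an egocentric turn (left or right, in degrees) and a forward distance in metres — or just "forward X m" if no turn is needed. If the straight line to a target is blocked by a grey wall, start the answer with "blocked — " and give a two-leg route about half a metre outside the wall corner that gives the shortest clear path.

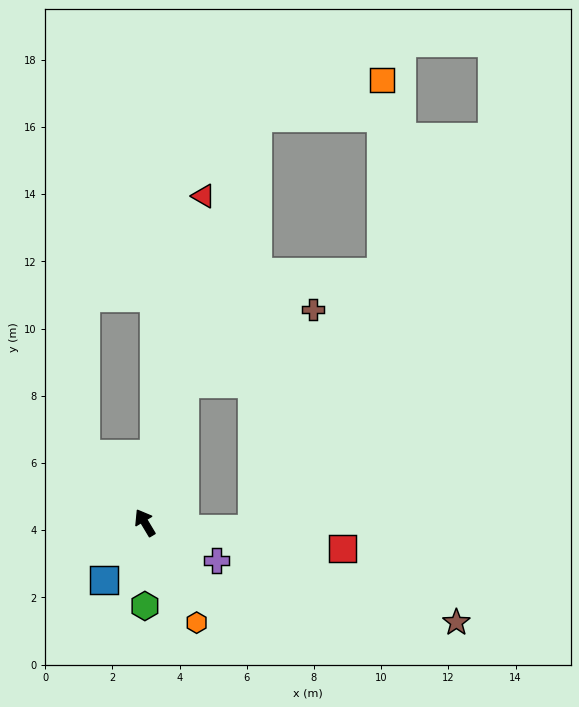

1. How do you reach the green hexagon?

turn left 149°, forward 2.5 m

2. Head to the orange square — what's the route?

blocked — turn right 46°, forward 12.5 m, then turn right 58°, forward 3.9 m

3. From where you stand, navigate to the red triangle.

turn right 41°, forward 9.9 m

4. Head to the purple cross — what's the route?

turn right 149°, forward 2.4 m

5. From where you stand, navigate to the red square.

turn right 128°, forward 5.9 m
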